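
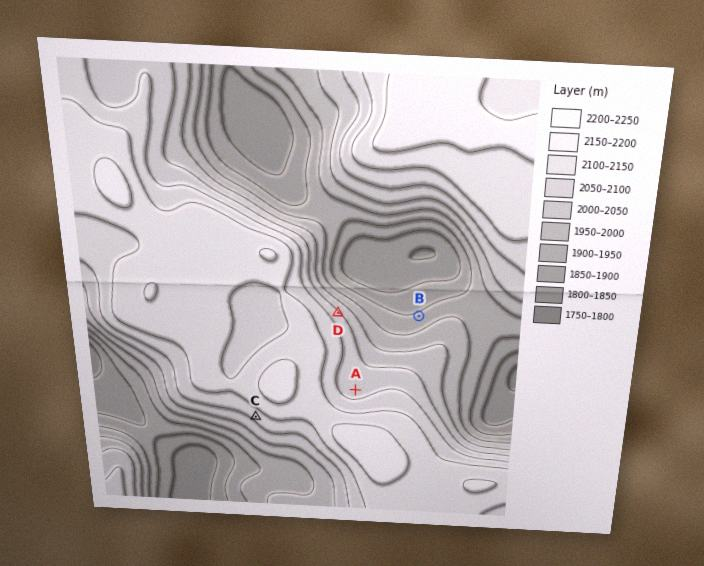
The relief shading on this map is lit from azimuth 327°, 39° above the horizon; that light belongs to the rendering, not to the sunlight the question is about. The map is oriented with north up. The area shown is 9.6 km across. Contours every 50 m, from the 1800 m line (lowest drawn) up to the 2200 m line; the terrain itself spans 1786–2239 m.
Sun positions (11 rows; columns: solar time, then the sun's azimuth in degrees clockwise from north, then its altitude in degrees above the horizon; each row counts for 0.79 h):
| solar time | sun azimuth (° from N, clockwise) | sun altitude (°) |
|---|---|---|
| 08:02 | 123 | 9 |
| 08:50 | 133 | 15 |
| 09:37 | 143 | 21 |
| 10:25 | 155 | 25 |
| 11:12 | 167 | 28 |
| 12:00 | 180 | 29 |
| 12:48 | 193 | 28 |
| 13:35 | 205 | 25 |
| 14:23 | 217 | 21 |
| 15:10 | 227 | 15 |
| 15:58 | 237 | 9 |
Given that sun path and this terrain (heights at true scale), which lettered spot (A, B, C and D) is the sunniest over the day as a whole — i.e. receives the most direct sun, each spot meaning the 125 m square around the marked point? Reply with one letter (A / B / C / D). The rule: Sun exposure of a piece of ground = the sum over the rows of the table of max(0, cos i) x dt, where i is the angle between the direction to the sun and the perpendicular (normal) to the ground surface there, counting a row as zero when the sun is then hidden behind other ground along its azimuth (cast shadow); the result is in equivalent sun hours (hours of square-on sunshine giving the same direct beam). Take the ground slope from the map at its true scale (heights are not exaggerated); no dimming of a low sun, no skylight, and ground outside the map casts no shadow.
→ C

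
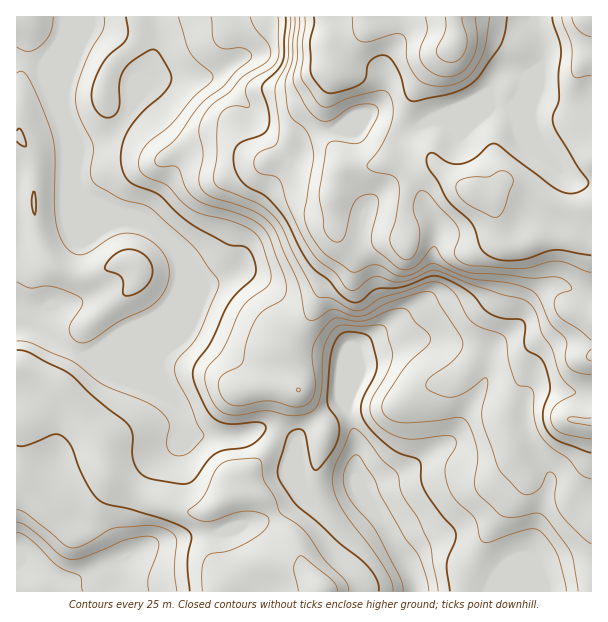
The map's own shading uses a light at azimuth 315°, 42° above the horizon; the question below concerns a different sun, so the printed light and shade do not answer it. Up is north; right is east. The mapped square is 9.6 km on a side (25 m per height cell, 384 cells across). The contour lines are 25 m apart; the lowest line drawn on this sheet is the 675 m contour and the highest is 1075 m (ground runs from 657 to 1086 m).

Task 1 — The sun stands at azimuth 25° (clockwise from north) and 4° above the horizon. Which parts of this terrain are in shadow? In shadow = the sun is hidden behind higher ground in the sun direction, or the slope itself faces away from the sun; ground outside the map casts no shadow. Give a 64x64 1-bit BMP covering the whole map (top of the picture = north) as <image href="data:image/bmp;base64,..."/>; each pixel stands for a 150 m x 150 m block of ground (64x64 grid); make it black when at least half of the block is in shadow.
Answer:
<image width="64" height="64" href="data:image/bmp;base64,Qk0+AgAAAAAAAD4AAAAoAAAAQAAAAEAAAAABAAEAAAAAAAACAAATCwAAEwsAAAIAAAAAAAAA////AAAAAAA8AAAAAA4ADP4AAAAADwAc/wQAAAAOADz//4AAABwAfP//wAAAHAH8+H/gAAAYA/zwH/gAAAAD/OAf/gAAAOH4wA/D4AAA8fAAAADgAwDw8AAAAAAHgAB4AMAAAAfAAHgAgAAAD+AAfAAAAAAP8AB+AAAAAAf4AH4AAAwAB/wQfwAAH84H/jh/AAAf/wf/+H8AAB//D//wfAAAH/+/w8AgAAAf/74AAAAAAD8/PgPAxAAAHAA/x/D+AAAYAD///P8AAAAAf//+/wAAAAD///7/AAAAAP////gAAAAD/////AAAAAf////+AAAAD/////4AAAAf////+AAAHj/////wDAAf/////+AeAH///////hwAf///////AAB///n///8AAH//+f///wAA///x4w/+AAD//+CDgAAAAf//wAPgAAAP//+AA/AAAA///wAD8AAAH//+AAPgAAAf//wAB8AAAB//+AAHgAAAD8DwAIYAAAAHgAAABAAHAAAAAwAAAAYAAAAHgAAADAAAAAeAAAAIAAAAD8AAABAAAAAP8BwAAACAAB/8PwAAAAAAP///gAAAAAA////AAAAAADf//8AAAAAAB/B/4AAAAAAPwH/AAAAAAA8Af4AYAAAAD4DAABwAAAA/gMAAHAAAAD8AAAAeAAAABwAAAB4AAAAHgAAADA=="/>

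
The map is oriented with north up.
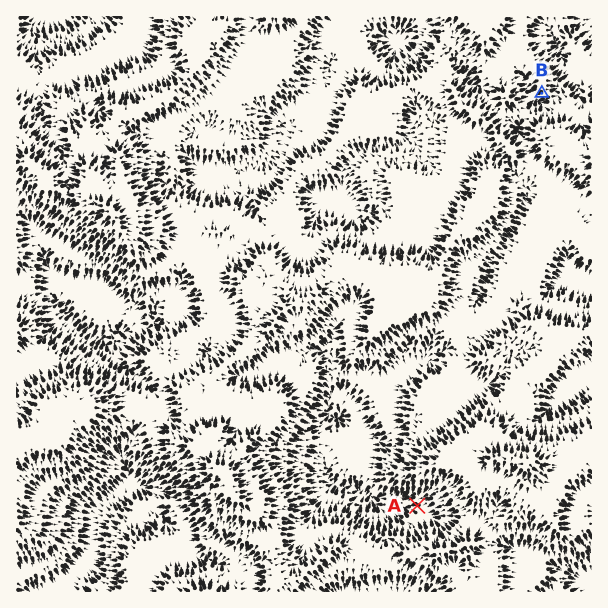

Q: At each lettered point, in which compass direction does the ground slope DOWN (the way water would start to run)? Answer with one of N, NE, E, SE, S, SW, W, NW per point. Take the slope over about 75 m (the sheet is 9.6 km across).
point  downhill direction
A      W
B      SW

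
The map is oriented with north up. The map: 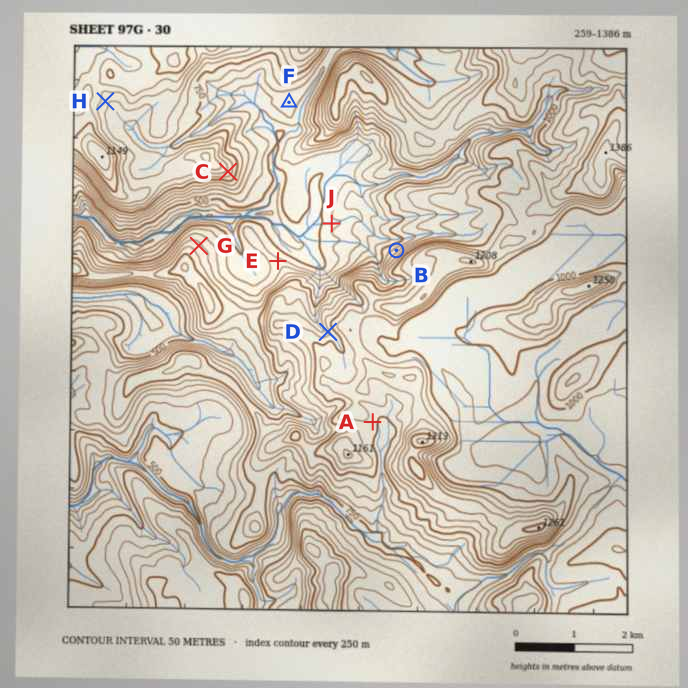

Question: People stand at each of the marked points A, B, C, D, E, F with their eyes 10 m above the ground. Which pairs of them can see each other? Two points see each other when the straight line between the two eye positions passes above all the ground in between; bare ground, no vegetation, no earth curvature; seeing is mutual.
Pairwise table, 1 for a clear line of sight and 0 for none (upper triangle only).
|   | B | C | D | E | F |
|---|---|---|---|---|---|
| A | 0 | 0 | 0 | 0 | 0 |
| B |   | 1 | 0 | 1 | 0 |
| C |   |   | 1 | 1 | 1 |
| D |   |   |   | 0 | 0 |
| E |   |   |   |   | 1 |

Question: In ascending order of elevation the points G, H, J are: J G H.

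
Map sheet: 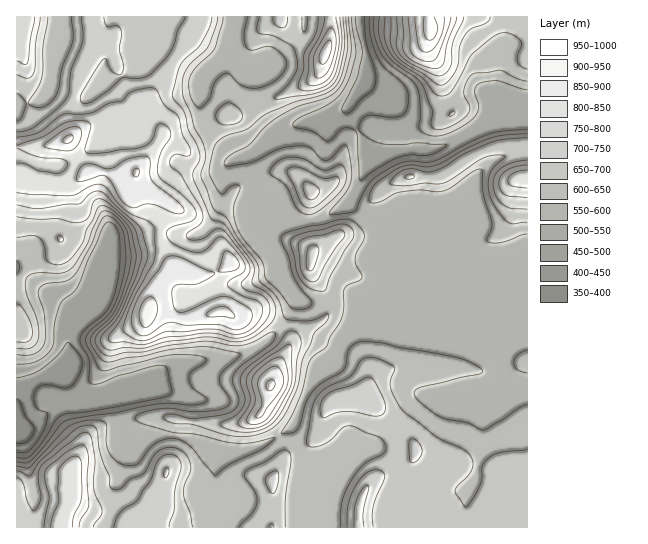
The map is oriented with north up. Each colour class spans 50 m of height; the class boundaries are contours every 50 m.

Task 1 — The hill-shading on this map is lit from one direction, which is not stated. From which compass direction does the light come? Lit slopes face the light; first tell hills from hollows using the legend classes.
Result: SE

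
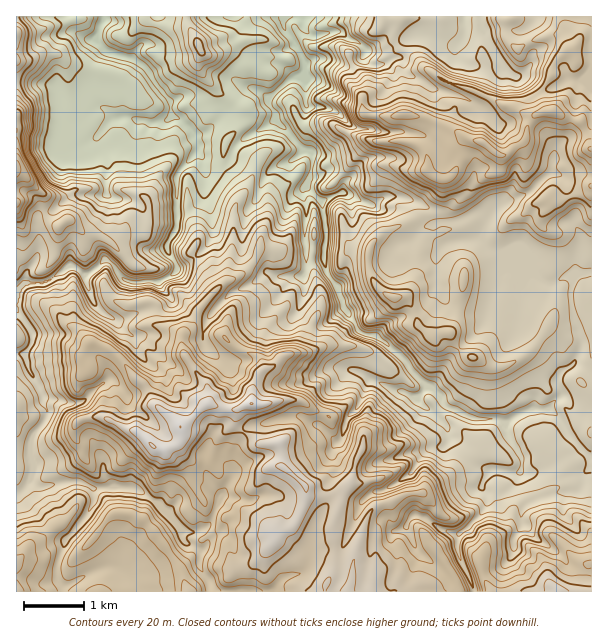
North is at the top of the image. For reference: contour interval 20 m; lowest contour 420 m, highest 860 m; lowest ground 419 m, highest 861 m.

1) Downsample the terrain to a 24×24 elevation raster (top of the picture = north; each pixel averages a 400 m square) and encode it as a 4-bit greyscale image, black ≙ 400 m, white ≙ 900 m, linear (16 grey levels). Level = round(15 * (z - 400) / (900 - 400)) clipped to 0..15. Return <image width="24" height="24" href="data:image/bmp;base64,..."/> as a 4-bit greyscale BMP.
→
<image width="24" height="24" href="data:image/bmp;base64,Qk2WAQAAAAAAAHYAAAAoAAAAGAAAABgAAAABAAQAAAAAACABAAATCwAAEwsAABAAAAAAAAAAAAAAABEREQAiIiIAMzMzAERERABVVVUAZmZmAHd3dwCIiIgAmZmZAKqqqgC7u7sAzMzMAN3d3QDu7u4A////ALqqqru7u83My6u8zLqqqrq8zMzMu5uau6qbq6ms3czLqomYqYmZqpqrzcy7qod3iHeIiqurzczKqnZmdniqrNu73bu6h3ZmZni7zd3MzLq6dmZWZoeszN3dy7mYZVVVZneqvLzMy5d2VWdmZmi7uqury4dmV4iHZmiqmaqqmYdliYh3dmiXiImYd3VomId3d2d3dmiYdmR5mId3d2ZmZkaHZUWIh4d3d3d3dUZmdkaId3d3d4iHZkRVZDVnd3d4iKhlVkNFQzRWeZh5maRDRDI0MyRoq6qpiXMzMzIzMiWJq7u6mnMyIiIzIkaKqqmaqmMzIiIzEjWZmJmaqVMzIjQyISV3eHdnmWQxIjZDMiRGZlZ3mWMhM0UzISNWZlZ3iQ=="/>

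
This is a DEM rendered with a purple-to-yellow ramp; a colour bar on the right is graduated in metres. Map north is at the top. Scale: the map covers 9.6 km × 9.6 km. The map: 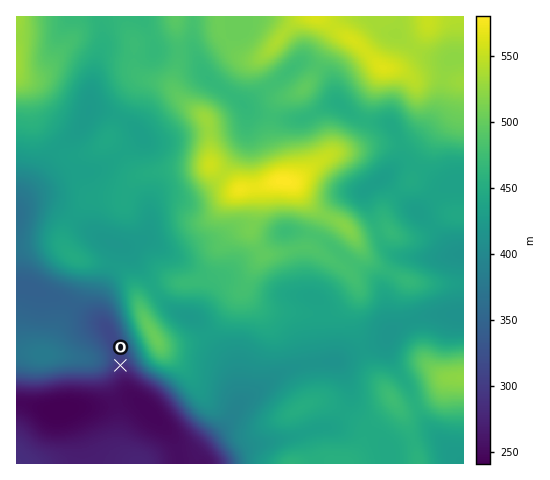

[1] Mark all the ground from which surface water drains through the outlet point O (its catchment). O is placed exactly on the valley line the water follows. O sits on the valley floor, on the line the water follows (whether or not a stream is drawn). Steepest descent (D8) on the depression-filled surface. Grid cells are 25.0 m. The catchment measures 10.092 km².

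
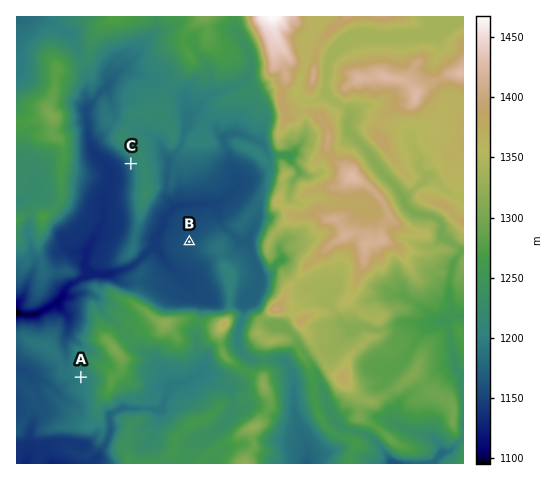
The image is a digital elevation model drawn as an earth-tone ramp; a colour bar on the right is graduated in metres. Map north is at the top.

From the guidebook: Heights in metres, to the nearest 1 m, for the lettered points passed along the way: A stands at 1197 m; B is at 1161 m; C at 1187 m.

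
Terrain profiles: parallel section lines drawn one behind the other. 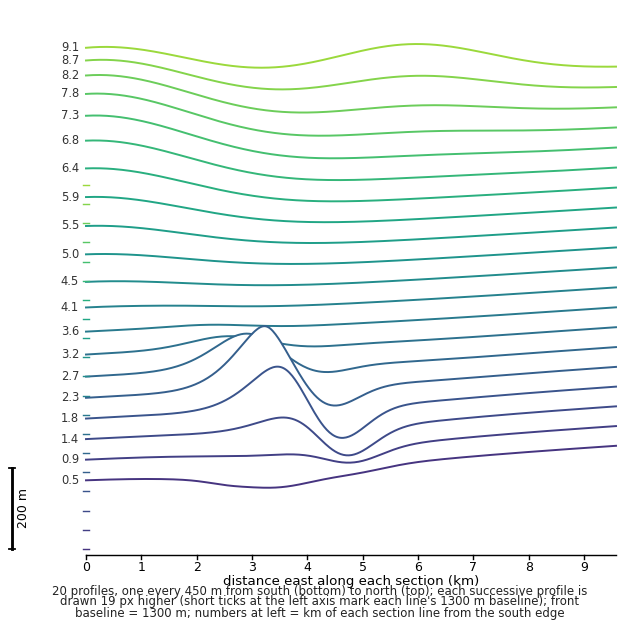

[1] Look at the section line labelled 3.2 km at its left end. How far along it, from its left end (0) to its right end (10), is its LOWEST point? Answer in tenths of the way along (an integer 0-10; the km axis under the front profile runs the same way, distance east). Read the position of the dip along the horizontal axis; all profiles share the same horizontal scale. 0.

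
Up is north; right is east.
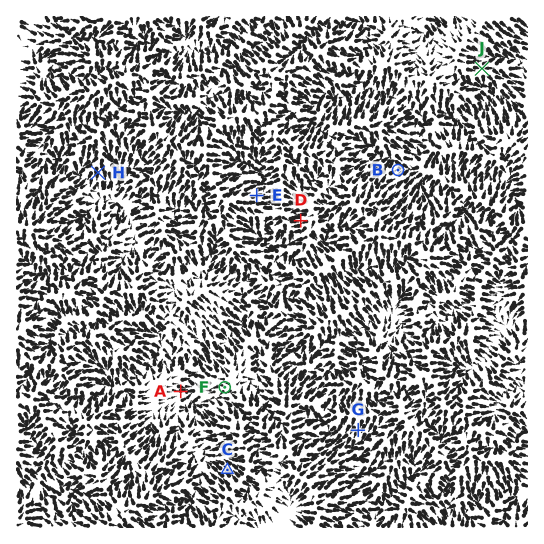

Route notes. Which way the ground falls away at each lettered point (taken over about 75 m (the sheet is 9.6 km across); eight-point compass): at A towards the E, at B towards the NE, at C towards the NW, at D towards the W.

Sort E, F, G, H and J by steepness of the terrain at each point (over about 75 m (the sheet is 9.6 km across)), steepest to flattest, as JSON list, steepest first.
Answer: ["G", "H", "E", "J", "F"]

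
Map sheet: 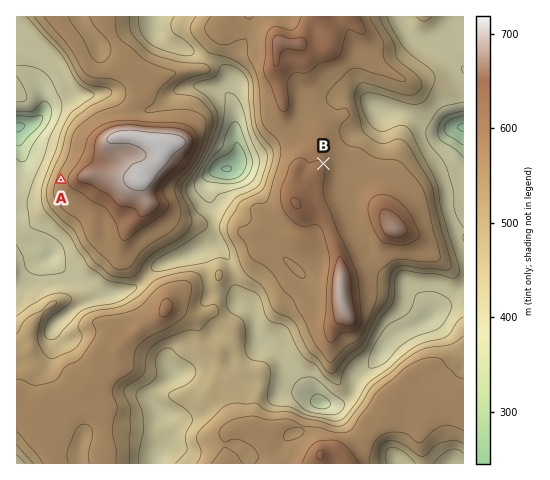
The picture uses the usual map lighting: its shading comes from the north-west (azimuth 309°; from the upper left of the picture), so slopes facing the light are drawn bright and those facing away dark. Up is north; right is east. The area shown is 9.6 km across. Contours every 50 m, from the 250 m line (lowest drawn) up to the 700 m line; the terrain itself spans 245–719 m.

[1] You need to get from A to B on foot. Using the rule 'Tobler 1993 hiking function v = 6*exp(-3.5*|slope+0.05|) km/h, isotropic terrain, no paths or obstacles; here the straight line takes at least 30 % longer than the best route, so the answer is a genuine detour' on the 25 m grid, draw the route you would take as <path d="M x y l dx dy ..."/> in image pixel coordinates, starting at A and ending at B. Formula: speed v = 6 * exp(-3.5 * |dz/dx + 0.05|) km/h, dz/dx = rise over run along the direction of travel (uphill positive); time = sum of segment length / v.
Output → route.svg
<path d="M61 180l1 2 58 59 5 2 2 0 12-6 9 0 3 1 27 0 18-9 8 0 19-9 5-5 44-22 9-10 39-19 3 0"/>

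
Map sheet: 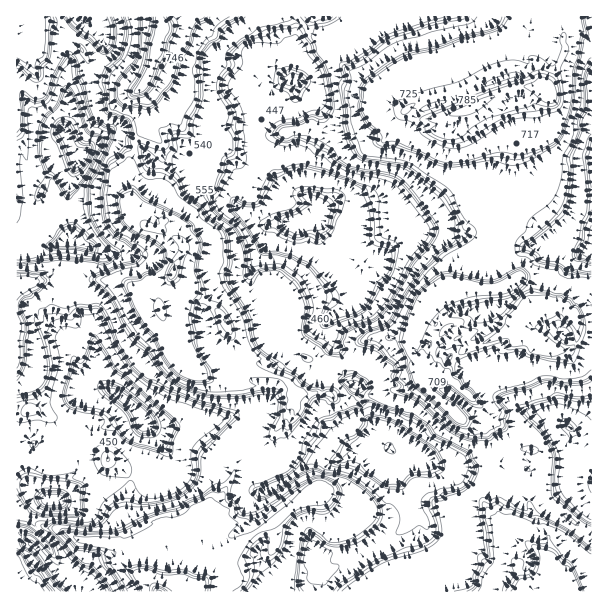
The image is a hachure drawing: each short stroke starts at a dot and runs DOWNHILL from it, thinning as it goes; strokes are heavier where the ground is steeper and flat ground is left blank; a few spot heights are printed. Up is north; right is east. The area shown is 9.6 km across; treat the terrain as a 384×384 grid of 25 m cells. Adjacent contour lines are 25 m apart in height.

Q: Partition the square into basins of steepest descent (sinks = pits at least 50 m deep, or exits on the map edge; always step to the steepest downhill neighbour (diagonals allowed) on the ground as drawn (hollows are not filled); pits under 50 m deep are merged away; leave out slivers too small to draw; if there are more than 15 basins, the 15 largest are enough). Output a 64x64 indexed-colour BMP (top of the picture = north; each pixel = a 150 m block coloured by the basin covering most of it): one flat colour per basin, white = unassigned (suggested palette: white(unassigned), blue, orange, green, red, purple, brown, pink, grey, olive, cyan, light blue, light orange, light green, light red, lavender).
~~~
<image width="64" height="64" href="data:image/bmp;base64,Qk12CAAAAAAAAHYAAAAoAAAAQAAAAEAAAAABAAQAAAAAAAAIAAATCwAAEwsAABAAAAAAAAAA////ALR3HwAOf/8ALKAsACgn1gC9Z5QAS1aMAMJ34wB/f38AIr28AM++FwDox64AeLv/AIrfmACWmP8A1bDFABMzMzMzMzMxERIiIiIiIiIiIiIiIiIRERERERIRElERMzMzMzMzMxERESIiIiIiIiIiIiIiIhERERESIiIiUREzMzMzMzMxERERIiIiIiIiIiIiIiIiERERERIiIiJVFTMzMzMzMzERERERIhEiIiIiIiIiIiIiIhERIiIiJVVVMzMzMzMzMREREREiEREiIiIiIiIiIiIiIiIiIiJVVVUzMzMzM4iBERERESIhERIiIiIiIiIiIiIiIiIiJVVVVTMzM4iIiIgxERERIiIREiIiIiIiIiIiIiIiIiVVVVVViIiIiIiIgzMzEREiIiIiIiIiIiIiIiIiIiIiVVVVVVWIiIiIiIiDMzMzESIiIiIiIiIiIiIiIiIiIiJVVVVVVYiIiIiIiDMzMzMzIiIiIiIiIiIiIiIiIiIiJVVVVVVViIiIiIiIMzMzMzMyIiIiIiIiIiIiIiIiIiIlVVVVVVWIiIiIiIiDMzMzMzIiIiIiIiIiIiIiIiIiIiVVVVVVVYiIiIiIiIMzMzMzMyIiIiIiIiIiIiIiIiIiIlVVVVVViIiIiIiIMzMzMzMzIiIiIiIiIiIiIiIiIiIiVVVVVVWIiIiIiIMzMzMzMzMyIiIiIiIiIiIiIiIiIiJVVVVVVYiIiIiDMzMzMzMzMzMiIiIiIiIiIiIiIiIiJVVVVVVViIiIMzMzMzMzMzMzMzMiIiIiIiIiIiIiIiIlVVVVVVWIiIMzMzMzMzMzMzMzMzIiIiIiIiIiIiIiIlVVVVVVVYiIgzMzMzMzMzMzMzMzMiIiIiIiIiIiIiIiVVVVVVVViIgzMzMzMzMzMzMzMzMzIiIiIiIiIiIiJVVVVVVVVVWIMzMzMzMzMzMzMzMzMzMiIiIiIiIiIiIVVVVVVVVVVYMzMzMzMzMzMzMzMzMzMzIiIruyIiIiIRFVVVVVVVVVgzMzMzMzMzMzMzMzMzMzMRG7u7u7siIRERVVVVVVVVUzMzMzMzMzMzMzMxERETMREbu7u7u7sRERERVVVVVVVTMzMzMzMzMzMzMRERERERERG7u7sRERERERERFVVVVVMzMzMzMzMzMzERERERERERERu7ERERERERERERVVVVUzMzMzMzMzMzMRERERERERERERERERERERERERFVVVVTMzMzMzMzMzMxERERERERERERERERERERERERERERERMzMzMzMzMzMxEREREREREREREREREREREREREREREREzMzMzMzMzMzERERERERERERERERERERERERERERERETMzMzMzMzMzERERERERERERERERERERERERERERERERMzMzMzMzMzMRERERERERERERERERERERERERERFxFxEzMzMzMzMzORERERERERERERERERERERERERERF3d3cTMzMzMzMzmZERERERERERERERERERERERERERF3d3d3YzNmMzM5mZmRERERERERERERERERERERERERF3d3d3dmlmaZmZmZmZERERERERERERERERERERERERF3d3d3d2aZmZmZmZmZmREREREREREREREREREREREREXd3d3d3ZpmZmZmZmZmZEREREREREREREREREREREREXd3d3d3eZmZmZmZmZmZmRERERERERERERERERERERERd3d3d3d5mZmZmZmZmZkRERERERERERERERERERERERF3d3d3d3mZaZmZmZmZEREREREREREREREREREREREREXd3d3d3dmZpmZmZmRERERERERERERERERERERERERERd3d3d3d2ZmZmZmmZEREREREREREREREREREREREREREXd3d3d3ZmZmZmZmYRERERERERERERERERERERERERERF3d3d3dmZmZmZmZhEREREREREREREREREREREREREREXd3d3d2ZmZmZmZmERERERERERERERERERERERERERERdxd3d3ZmZmZmZmERERERERERERERERERERERERERERFxEXd3dmZmZmZmZhEREREREREREREREREREREREREREXEXd3d2ZmZmZmZmERERERERERERERERERERERERERERcXd3d3ZmZmZmZmYRERERERERERERERERERERERERERERd3d3dmZmZmZmZhERERFEREQRERERERERERERERERERF3d3d2ZmZmZmZmYRERREREREREQRERERERERERERERFxd3d3ZmZmZmZmZhERRERERERERERERBEREREREREREXF3d3dmZmZmZmZmERFEREREREREREREREERERERERERcXd3d2ZmZmZmZmYREUREREREREREREREREEREREREREXd3d3ZmZmZmZmZhERREREREREREREREREQRERERERERF3d3dmZmZmZmqqERREREREREREREREQRERERERERERERd3d2ZmZmZqqqqkREREREREREREREQREREREREREREREXd3ZmZmZqqqqqREREREREREREREERERERERERERERERd3dmZmZmqqqqpEREREREREREREQREREREREREREREREXd2ZmZmqqqqqqRERERERERERERBERERERERERERERERd3EWZmqqqqqqpERERERERERERBERERERERERERERERF3cRZmqqqqqqqkREREREREREERERERERERERERERERERERGqqqqqqqqqREREREREREERERERERERERERERERERER"/>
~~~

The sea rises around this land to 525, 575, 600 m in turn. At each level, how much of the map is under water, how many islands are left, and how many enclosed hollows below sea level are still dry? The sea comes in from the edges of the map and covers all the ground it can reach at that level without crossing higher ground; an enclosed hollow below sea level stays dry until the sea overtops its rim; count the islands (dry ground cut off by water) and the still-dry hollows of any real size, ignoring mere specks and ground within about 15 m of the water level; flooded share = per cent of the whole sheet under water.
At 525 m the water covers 36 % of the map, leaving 0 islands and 0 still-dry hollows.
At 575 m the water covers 59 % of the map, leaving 0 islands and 0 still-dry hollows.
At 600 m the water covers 61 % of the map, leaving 0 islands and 0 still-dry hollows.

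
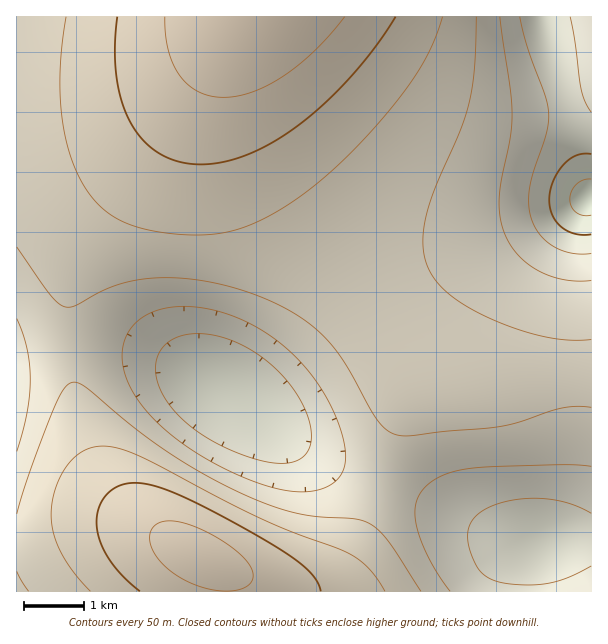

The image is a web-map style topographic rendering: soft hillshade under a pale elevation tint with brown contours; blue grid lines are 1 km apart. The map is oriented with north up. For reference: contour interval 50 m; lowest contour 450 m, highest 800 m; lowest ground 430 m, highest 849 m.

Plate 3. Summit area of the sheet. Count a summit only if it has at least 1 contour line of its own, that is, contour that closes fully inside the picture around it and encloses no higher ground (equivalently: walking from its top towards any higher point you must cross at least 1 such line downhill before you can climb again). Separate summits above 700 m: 1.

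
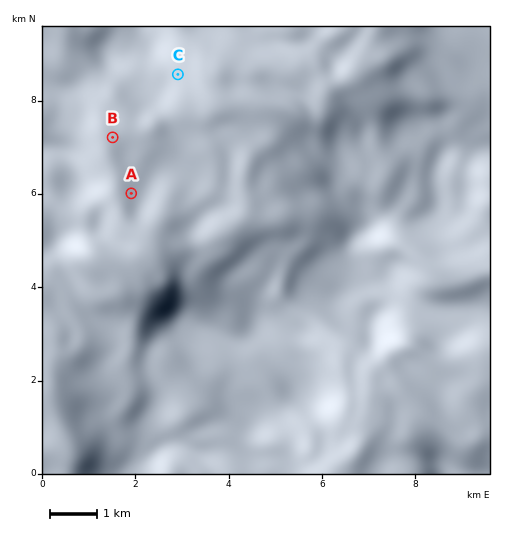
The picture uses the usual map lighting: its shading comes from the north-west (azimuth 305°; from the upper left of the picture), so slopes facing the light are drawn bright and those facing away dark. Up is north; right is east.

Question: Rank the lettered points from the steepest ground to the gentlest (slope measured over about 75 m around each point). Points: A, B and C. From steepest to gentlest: C A B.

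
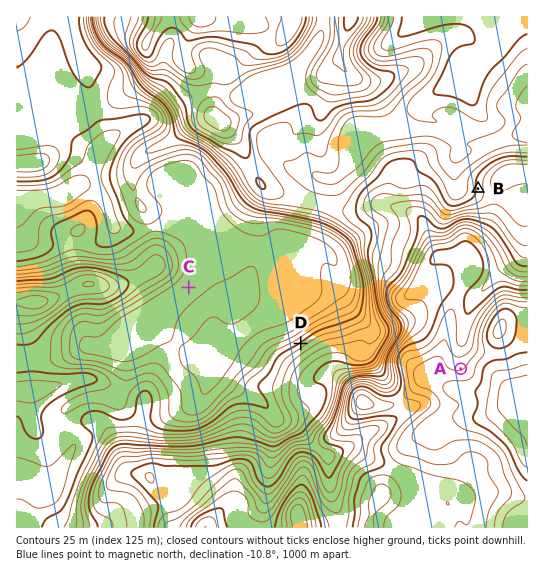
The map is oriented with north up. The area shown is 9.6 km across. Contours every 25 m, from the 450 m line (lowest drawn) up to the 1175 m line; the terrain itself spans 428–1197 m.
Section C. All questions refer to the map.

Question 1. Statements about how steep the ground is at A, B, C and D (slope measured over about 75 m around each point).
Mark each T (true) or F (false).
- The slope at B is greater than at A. T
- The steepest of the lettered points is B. F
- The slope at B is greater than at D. F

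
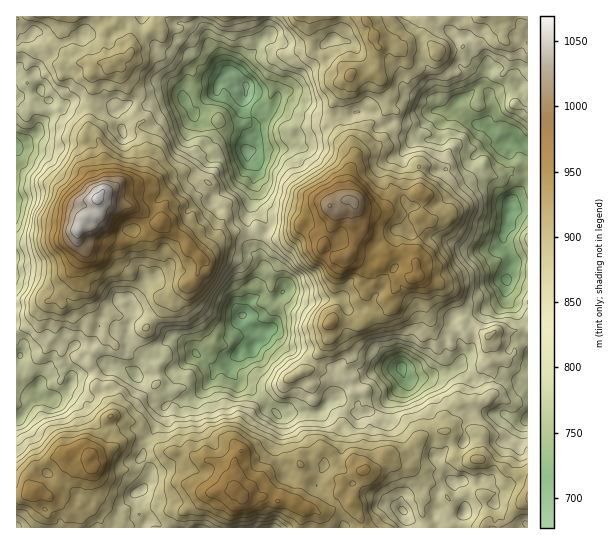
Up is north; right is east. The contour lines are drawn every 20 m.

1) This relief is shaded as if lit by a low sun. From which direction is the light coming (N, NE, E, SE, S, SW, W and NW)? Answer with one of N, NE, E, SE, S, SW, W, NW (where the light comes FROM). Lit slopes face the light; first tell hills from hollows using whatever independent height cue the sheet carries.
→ NW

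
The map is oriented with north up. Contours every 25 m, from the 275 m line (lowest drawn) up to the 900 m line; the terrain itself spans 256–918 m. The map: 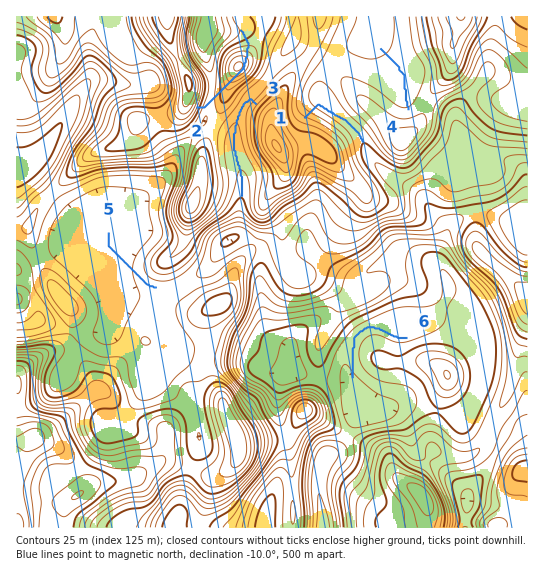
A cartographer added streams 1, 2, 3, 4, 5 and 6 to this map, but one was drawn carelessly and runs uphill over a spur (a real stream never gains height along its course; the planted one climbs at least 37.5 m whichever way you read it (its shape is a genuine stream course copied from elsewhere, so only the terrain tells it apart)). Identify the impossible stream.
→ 2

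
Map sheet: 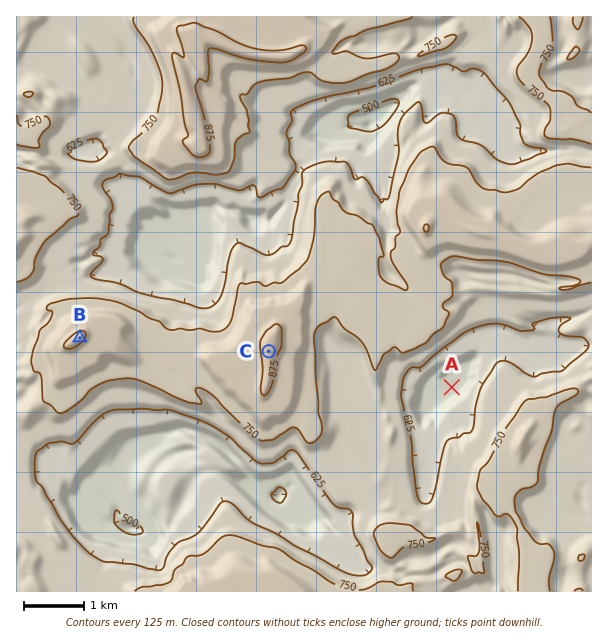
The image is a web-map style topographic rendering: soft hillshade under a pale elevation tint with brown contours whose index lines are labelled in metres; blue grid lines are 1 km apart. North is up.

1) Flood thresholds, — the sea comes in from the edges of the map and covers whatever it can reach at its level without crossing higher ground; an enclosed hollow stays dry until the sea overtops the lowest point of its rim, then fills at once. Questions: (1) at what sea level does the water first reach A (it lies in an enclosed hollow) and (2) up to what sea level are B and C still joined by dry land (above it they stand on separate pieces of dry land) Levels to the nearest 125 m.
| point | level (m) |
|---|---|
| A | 625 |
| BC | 750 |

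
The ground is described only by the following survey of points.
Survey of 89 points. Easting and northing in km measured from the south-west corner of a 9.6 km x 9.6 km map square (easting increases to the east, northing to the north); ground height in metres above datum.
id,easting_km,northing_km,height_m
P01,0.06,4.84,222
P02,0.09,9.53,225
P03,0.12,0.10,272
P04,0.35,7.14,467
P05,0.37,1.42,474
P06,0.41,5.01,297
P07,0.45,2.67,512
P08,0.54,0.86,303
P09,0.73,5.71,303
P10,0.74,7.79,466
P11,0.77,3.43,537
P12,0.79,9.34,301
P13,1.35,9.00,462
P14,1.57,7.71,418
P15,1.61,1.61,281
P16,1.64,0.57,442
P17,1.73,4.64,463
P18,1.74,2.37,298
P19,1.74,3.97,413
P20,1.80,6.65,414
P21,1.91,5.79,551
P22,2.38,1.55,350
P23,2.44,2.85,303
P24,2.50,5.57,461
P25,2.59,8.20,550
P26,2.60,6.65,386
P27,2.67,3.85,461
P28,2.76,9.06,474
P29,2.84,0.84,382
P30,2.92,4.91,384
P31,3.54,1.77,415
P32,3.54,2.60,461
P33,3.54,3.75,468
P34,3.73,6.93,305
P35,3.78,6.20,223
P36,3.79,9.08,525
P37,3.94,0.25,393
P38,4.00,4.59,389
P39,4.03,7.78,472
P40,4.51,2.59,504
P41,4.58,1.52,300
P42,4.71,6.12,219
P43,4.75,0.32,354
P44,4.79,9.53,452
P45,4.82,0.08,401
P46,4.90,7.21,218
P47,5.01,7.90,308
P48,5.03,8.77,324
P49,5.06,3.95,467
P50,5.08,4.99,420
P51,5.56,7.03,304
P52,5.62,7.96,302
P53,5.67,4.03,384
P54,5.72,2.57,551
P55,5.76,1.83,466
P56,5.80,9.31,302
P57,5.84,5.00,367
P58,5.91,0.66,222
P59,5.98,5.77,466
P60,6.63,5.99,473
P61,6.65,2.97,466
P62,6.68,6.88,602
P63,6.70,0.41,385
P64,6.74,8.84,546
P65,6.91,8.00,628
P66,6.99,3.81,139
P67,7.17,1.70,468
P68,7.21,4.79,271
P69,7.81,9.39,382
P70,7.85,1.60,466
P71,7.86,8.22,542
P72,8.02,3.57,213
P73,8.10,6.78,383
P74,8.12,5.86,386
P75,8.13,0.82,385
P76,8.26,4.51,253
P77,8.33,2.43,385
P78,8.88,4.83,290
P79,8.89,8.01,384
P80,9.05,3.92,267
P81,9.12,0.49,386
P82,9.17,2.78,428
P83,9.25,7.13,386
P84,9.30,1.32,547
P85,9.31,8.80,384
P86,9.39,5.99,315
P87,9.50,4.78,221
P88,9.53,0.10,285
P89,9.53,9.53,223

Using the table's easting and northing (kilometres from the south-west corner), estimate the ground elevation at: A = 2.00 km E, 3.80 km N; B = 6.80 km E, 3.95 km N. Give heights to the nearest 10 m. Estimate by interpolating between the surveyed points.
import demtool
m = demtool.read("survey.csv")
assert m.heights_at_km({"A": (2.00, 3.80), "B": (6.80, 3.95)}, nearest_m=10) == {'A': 380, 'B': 140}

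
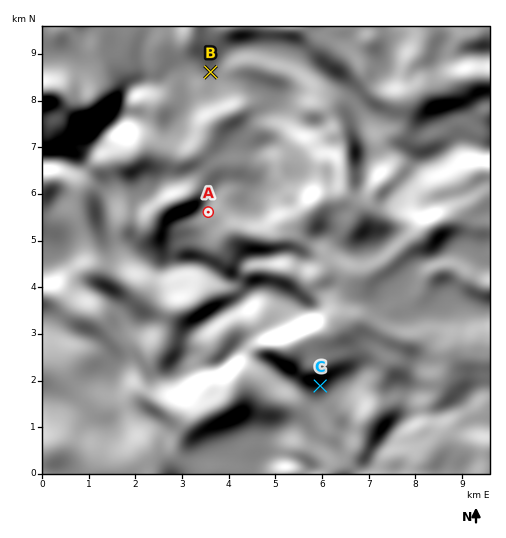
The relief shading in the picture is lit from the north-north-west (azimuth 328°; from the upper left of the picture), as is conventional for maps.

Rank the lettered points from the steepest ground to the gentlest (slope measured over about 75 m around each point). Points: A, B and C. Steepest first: C A B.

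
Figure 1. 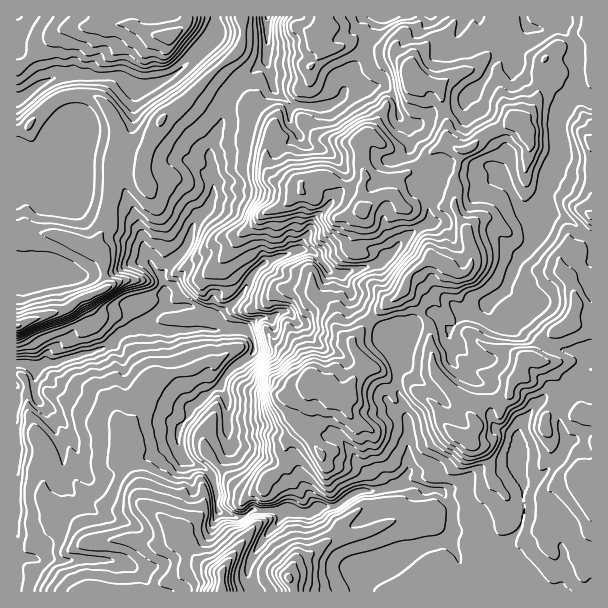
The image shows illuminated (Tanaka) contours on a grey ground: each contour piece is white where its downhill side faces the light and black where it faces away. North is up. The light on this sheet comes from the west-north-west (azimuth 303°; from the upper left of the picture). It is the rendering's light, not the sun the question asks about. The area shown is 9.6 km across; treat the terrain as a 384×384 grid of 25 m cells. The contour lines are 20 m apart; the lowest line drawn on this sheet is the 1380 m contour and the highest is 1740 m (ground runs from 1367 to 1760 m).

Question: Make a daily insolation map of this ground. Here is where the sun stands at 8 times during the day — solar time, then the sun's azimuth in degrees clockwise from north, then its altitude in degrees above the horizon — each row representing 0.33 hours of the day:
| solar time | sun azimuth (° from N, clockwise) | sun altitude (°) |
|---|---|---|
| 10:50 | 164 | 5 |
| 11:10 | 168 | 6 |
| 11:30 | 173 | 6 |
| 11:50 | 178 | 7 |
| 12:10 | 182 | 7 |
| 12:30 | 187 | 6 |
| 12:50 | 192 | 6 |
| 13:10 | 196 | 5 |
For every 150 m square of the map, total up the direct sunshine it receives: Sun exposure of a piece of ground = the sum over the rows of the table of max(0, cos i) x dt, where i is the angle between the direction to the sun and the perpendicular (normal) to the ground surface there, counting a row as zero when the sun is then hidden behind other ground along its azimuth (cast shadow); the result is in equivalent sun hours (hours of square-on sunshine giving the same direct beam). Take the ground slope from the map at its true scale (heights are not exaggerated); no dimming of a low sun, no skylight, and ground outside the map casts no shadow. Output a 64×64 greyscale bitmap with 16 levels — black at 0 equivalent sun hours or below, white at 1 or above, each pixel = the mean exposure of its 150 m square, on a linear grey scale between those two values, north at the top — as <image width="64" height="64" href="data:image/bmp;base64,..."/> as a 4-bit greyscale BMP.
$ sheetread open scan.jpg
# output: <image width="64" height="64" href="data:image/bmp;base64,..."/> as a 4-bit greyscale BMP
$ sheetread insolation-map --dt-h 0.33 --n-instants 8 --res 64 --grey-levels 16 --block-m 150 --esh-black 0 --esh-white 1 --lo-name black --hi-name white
<image width="64" height="64" href="data:image/bmp;base64,Qk12CAAAAAAAAHYAAAAoAAAAQAAAAEAAAAABAAQAAAAAAAAIAAATCwAAEwsAABAAAAAAAAAAAAAAABEREQAiIiIAMzMzAERERABVVVUAZmZmAHd3dwCIiIgAmZmZAKqqqgC7u7sAzMzMAN3d3QDu7u4A////ADMhIiIhEREVeHUQIiJGe4RkMzREMzMzRERERUM0VlZ3RCEREQAAACIkd2VEMkaYVVMzNEQzMzM0RDRFVEVmZXZDEAAAAAATQiNVQhVkIyASNUREREQzMzMyVlVVZmZmVTIyEQACNGeIdUQQAYYRAAI2ZlVUREMzMzRVVFVWZ2ZVV2Q1m7u6mHeIYwAAOTAAABSIh2ZVVUIiJURVRVZ1RUU0VTEjVWZlRFZSAAAFgAAAADeIiHZVZUI0RFZUZlVVVURVUxAAAAAlVDMQAAB0AAAAAiNGd3Zmd0NERWU1VVVWRVVUIAAAFXZCEjAAABUQAAACVCI1ZmZlRVREVjNEVVc0REMhACR4dSAAIQAAAAAAAAAUUyIjRFRFVVVVRERVd1VUMiIzM1YxAAAAABIGYgAAAAAkQyESIUVVVmREVWZ1RUMiNCIjMQAAAAAAFduqh0fZEAABIhABZEV2VERFZ2QzQyJCIjIQAAAAEBIhNWiXm8q2IhAAFGhjRWYiQiVmRDNEQzJEMgAAAAAAIQADVnebu8y5iGOIiZdVUiREIlREMzRDM1VkEAAAAAJAAAAVZ4uZhmeJhlVFjMZDNERiEjQiNDMzREQxAAAARhAAACZnqVVlqZdmd3ic/5VERFYRIjNDIyVEREQxAARjEAABZmiVNTirp2Z5vdy8yVRFZ1ITVkITNERERDIQFDIhEzRVeoIAXJqXZlabyWQ4ZEaHZDVEMSJWVERDMzISIzEzNBOaQ0WZiGZmZ4hSJjFlWJZHdCIQI1VERDMzNCADQ0VUapRGeqhRE0VWdRFESrdTM1d2MgAmUzNDNFVVMAEyM0eoVXeYdBASRndSJDJYqoIkVGUQAmUzMzMzVVRCABI0R7lnd4l2YyV4ukJENHaetQNSIjEYUzMzIiNFZnYQA1VXhld3dVYzRVqVFGMhImiKVGQjIRETNDIhI0Vmd2IDQxERRmZCE1d3ZiFXMAACNryVRTOCATEhEBESNFZniWEAEgAiUxITerdSJnMAA1Q2lXhVZRAQAAAAABEiM0VmlAAAAAAAAhFYczE0QAFDIRI3qYZVR3IAAAAAEAABEjRaMAAAAAAAAzECREQwExIzI1dlVUT/66kwAAAQAAAAERSCAAAAAABVEANEMyIRV2ZCEQACRPutl7yEAAAAAAAAAAECAAAAA1QgFEQyESRVIQAAFHdl/+upaKpxAAAAAAAAACUAAAADEUM0RDIjRkEAAAAnmYev//+lZ5pRACIhAAACUgAAACEAFmVEUyRAAAAAAAEmZAFd//11VnlSIiMhJ8+iAAAAAAAEu5hzJkEAAAAAAAJCAAAU3/pDRXciInvHNFlzERIQAAJ965Z0NSEiIQAAAlQAAAAZ//x1RFae+61QNGdlZSAAASN7d2WXVUMyIiI0IgAAAAAW///6dZ28uJISRUNBAAFEACZne8zadTRFVVMSEAAAAAAEmYWLhnq5hxEAEzIAAREAE3eLzvyWQ0VolSMgAAAAAAAAA2VhJnd5QAEzIQAQAAABaKl0epZURVVBIzISIzNEMAAFghQSV3eiAAAAOd6BAAAWgxI1ZlQhIyEzVUVnmXREETZ3EVQ2iIpxAABWiGQQAAEQATI0VUEAJVRmZ5l0IiNEaHhQFmWKq8xAGadVeHMAAAADMSRnUxACI2dmUxATRnaJmGIRNVnMu7tEqqnLl0AAABQyJXVDIRIDIhAAABJFWLuYdBAAA7yruritu6qKhyAAIyRWMkQyEEsAAAAAE0RoqYd3IAABbf3s+mV3hme7ggJhAkMiREMlygEAAAIjRWmXZnhhAAABWt3fMANGdnVTRmEAATRVRGhRIzIiMzNFaXZXiXMQAAACa6dyEQF4MBQzMgACNGZFQAEzREREREV3VVZ3dERDECRFRGdDIRISJEMkISM1hkMhEkRERERERWVERWQzQzRXUiNWZTJFMiREQzIzNEaGUzIjRERERERFVEMzIkVndTIAAAEQA0IAFFVENUREVmZUM0VEREREREVERDEUZWRDMgAAAAAkMQAAFVVFZVVUaGUyJEVERERDNERFVmVFVUMiEAAAAEREZiADeJrtqGVYdURWVlREREM0Q0ZmZmZVRCIwAAAEdkaEIRAmQTiHeYdURXeIZEREQ0QSRnZmd0NDIkMAAAEBRRABEAEAAoqodURGczZ1REREUxAld3dmUzQxIQAAAAAAAAEhEAAAE5lCNEQRAWdURFZiABJXd2ZkRDEBAAAAAAABJmQxAAAAMiNFQREAFnZmdzAAABRnZmVEMQAAAAAAAARIiGQQAAEQAUVSEAABaIiDAAAAADZmVUMxACVCEAAAAViYdjIQEQABRmMRMAABIhAAEgAAA2ZlQyEBZ4dBAAABeXaGZTIhAAA1ZTWUAAAAAAE0MAAANnUyIQEjZkMgAAJmVTOJdDIAAUVVRnhRAAAAJHmVEAADd2QQI1d3ZEIBNmVBACWHQhAURFRVRphlRmnMze72AAA4mFA0ZDeXUzRoQRAAABRTMSNVMkQ0eJmpt4y5rM5wAAJ4YiMzVZunZVUQEQAAATNEMSRVRERWeJiKdod4i8YAACVTNFVmM2dkIhACMhIiI0QgAUREM0V3iYiXd3d53GEAFEJHhlVkEkIQEQAkQ0NDNDEAAoUzM0Vmd3hkEABrpBNVMjV2I1VSIQAAAAFDM0U0MxACNCIiERIiIzMxABV2VnZCEQATMiIAAAAAABIjNDNFRERE"/>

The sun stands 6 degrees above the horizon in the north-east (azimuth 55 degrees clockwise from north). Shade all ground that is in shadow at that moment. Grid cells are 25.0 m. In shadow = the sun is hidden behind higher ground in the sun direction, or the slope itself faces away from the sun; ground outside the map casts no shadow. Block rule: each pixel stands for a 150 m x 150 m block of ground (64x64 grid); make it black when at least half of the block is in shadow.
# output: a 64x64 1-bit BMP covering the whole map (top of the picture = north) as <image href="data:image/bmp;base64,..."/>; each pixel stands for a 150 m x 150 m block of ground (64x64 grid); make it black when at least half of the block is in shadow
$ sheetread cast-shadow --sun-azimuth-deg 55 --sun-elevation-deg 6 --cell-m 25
<image width="64" height="64" href="data:image/bmp;base64,Qk0+AgAAAAAAAD4AAAAoAAAAQAAAAEAAAAABAAEAAAAAAAACAAATCwAAEwsAAAIAAAAAAAAA////AAAAAAAgAD4+AAAAAgAAHjwAAAAAAAAMKAAAAAQf/8AAAAAAAI/+AAAAAAAAgAAAAAAAAACAAwAAAAAAAIAfAgAAAIACgD4D34AAgAfAPAP/4ACARoAYA/fgAIBEgAAHZ+f/AACAABfn4H+QAIAAf+fAP/AAgAB//8A/8EDAAH//hz/h4MAAf/+NP8HhggA//xw/AeCGAA/+OD4EzIwAB/w4PgRAnAAD/HB8AACwAAP4QDmAAKAAA/kAMwCAgAAB+AAGAgAAAAHwAAwAAPAAAPAADAMA3gAA+jgMAADBEAD+8ARgAPAAB/zwAEAAPAPv/+AAAAAMA8//wwAAAAEB///DoAA8AFH+94eAADwAD/7wB0OAfAAA8nAMY4B4AIDwPDwjADADgXg/fmIAAA8BfD/4OAAADAI/P/gYQAAABz37/gDAEAAHH//+M8AfAAYf/+AzgB8ADg/hwEOAHgAMB/2QAAAIAMwH/AAAAQAAwAf4AAADggDAB/AMAAMPAEAD4BwAB48AAALgPAGHjwAAAmD8AAePgEAAMYACA44A4AAzAAIDDADgABMAMAYAAMAAAAAyDAAAgAAHh/oAAAAAAA4H8gAAABwADgPgAAEH/wAfA+AAwg//gB8B4ADCA32AHwDAAAMBBY8fAMAAAwADB58AAAACAAADngAAAAAAAAOMAAAAAg=="/>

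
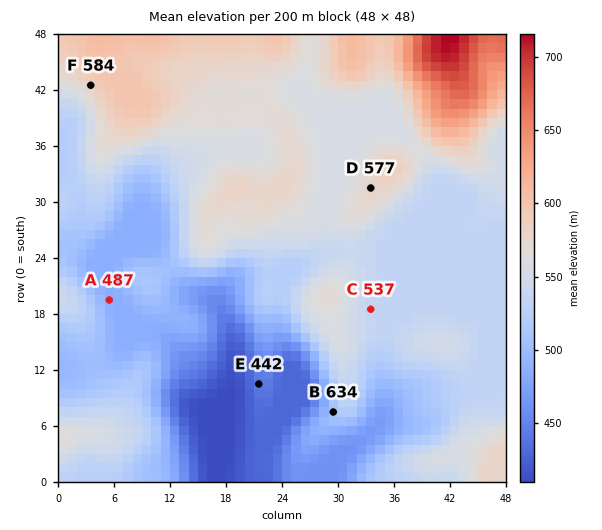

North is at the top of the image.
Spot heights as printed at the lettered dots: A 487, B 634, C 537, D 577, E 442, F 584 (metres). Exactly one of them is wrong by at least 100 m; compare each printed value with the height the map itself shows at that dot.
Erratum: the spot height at B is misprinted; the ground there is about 509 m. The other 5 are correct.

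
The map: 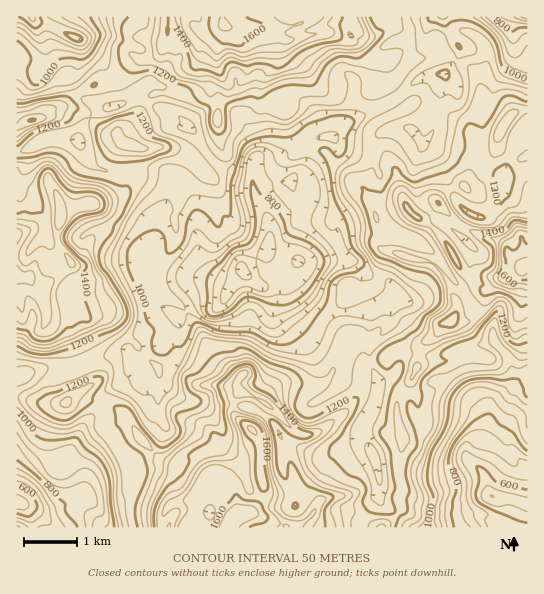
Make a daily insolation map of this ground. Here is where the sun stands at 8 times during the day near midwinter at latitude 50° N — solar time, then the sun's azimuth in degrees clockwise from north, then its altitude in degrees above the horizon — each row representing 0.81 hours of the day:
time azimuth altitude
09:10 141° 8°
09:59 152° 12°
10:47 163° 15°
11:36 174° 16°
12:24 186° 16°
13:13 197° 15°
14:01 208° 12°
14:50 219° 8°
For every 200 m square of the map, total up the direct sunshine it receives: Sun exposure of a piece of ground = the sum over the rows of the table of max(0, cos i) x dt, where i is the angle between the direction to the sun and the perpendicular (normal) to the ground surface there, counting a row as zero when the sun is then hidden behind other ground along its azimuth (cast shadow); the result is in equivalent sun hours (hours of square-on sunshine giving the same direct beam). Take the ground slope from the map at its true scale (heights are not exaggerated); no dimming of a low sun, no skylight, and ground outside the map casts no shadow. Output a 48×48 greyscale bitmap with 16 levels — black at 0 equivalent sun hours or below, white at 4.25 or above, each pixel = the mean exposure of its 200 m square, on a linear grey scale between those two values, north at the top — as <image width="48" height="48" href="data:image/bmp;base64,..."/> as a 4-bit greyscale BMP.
<image width="48" height="48" href="data:image/bmp;base64,Qk32BAAAAAAAAHYAAAAoAAAAMAAAADAAAAABAAQAAAAAAIAEAAATCwAAEwsAABAAAAAAAAAAAAAAABEREQAiIiIAMzMzAERERABVVVUAZmZmAHd3dwCIiIgAmZmZAKqqqgC7u7sAzMzMAN3d3QDu7u4A////AAAWiGM3ZmZSYxNruFIoZEVRFauERCJmMAA3dTFXVUR0NEIkQgACdUUwA4VlVTMQESSJdUVmUzEldlIABWMiOahBFVdndTABNruqmHdlUyIAJlUgNzNCAAFUJGMjVWVZu93MuYd2VDIRJGQ0ZCMwAAEjRkNEM0WJqcuWZ4mHVFNDESEkVDMgABIjVmZlMiaIlpl1RpqoRlMTMAAVVUMzIjM0ZXmHZGmJe5qqqJuWWVAAARA3ZUJphUNGhniZmYiIi5ms25mFdQAAESFZhDequ3VXZlSam5ZomJrO/YZVYQAUMgSVEmYQFpdCNTR4iah5hrzMzKVFMBFCABYwBXEAAElyNTRFZnl4h6hmiJdSABEQEVUgNBAAAAOFNFZWZmd4qyEAA4YQAREUiod2ECIREAFVQ3dHmYipmAAQABZREiQ2VENEEBRDNCNVUnlUnN3ch1MyEAAkM0QiAAAVMAERFFRWlTi7q9/8mLunZCETRUEyIhAAAAAAElMmd1JHerumjN//yodUViAiIxAAAAABElQiJWWIYzITu+7//9upYzQiIhAAAAASIkUyABN97bY42+eaq+7tlEQyIAAAAAASMiIiEAA4zdp4rJZmVoialTIzEAAAAAABIhAAAREiRlvHeXd0RURUQzNUEAAAAAAAE1VDIQAAAzfJeWlkRUQhIkZCAAAAAAAAE1VnZEVCQmm+y4hXZFUhElQhEAAAAAAAEldEVZhVQnWf7WUimVMRI0QzMhAAAREAAAAkaqiJSlRXzgFEWFIiI0VlVVIAERIREAAZzN3FdzEURSA0UANUNDR4d6pkMiMzQzSby2IUkhJFIZQTEBV4VURpiKzcYzV3ZleWEAFJQTiDEmhWdDRodmZmeIm5ZViZiGVEQki2E3UgEQE2q6mIh3dVd2Z1Vod2Zndnat6SVAAAAAA1Se+4mGVHiGZDR4ZENYiFWKMqYAAAABJGMjRFiYdmiIhDWJZURppzRzFFEVQQAERkEAABSIdleZdUV2RVVohBIgAAJ2MQASJSAAABNnZleHV2VVVWdlMiIQAAEiIhIhEAAAAkVVZ4djWGRpuXhRATUgAAARJWZQAAAAFYrNy4Y1uYVXm6hAEzMQAAAiN5dyAAAAJ5qHmFNJZr25dVMSRTIRABJFR4MaQQARRlIAAAFZiL3Kl1IkRTESIiNGVZZa/rl0ISIhASR6hoq82neGM2dUVURDI0lRNomGEAAjI1dkVXq7vLqZhBSJhlQiIhagACRCEQAEaKy0Wph1RqzbiHMUZUICUxAgAAAnllM1iIeIrMqWV6l2Z3hyJDEjMxAAAAACZnhzWcy7t7vcuqdVVWeHEiJFMQAAAAAAA2i8y83dmJqu/bhliId4llV1MgACEAAAE2ibyFi7vu3LqYq7ynd2ebpSEgASAAAAE1Qlqmmq3+3My6vf/GI1Q1MRMxARAAAAEiV2VpmYqXm6nN78erhEQ0JXUiAAAAASVWQjR6hoh4hVVlVUdSWGQhJkEAAAAUeHdlMkRmNEQyJBE3lmUiJEQgAAAAAA=="/>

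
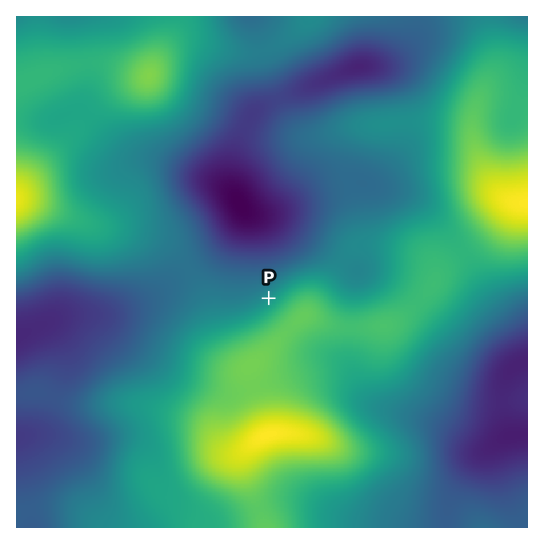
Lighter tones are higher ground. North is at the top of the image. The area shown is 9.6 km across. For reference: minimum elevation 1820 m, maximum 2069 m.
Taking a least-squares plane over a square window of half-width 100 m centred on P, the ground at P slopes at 7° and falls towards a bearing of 321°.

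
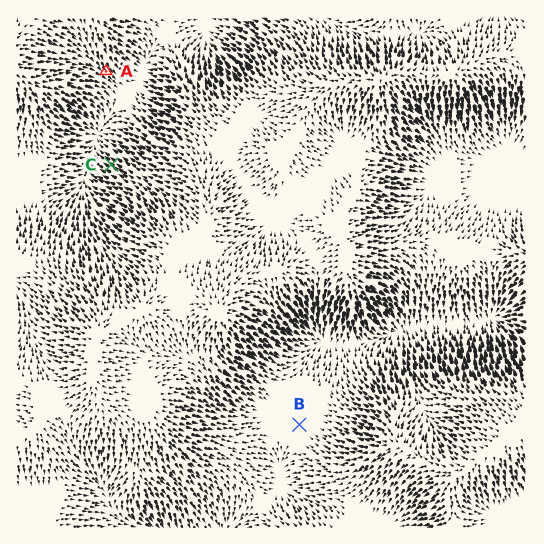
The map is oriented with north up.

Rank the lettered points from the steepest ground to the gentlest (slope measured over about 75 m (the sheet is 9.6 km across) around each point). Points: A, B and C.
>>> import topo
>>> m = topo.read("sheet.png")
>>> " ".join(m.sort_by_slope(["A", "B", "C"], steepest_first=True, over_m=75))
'C A B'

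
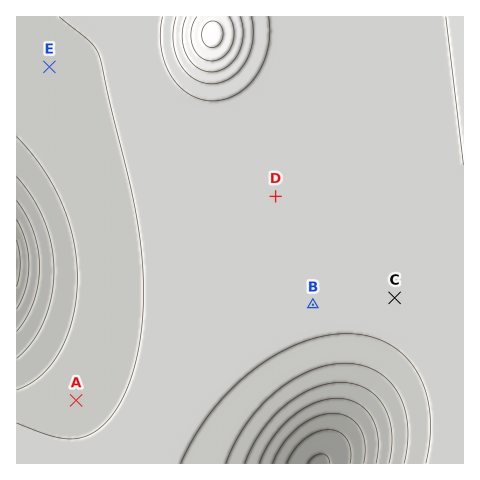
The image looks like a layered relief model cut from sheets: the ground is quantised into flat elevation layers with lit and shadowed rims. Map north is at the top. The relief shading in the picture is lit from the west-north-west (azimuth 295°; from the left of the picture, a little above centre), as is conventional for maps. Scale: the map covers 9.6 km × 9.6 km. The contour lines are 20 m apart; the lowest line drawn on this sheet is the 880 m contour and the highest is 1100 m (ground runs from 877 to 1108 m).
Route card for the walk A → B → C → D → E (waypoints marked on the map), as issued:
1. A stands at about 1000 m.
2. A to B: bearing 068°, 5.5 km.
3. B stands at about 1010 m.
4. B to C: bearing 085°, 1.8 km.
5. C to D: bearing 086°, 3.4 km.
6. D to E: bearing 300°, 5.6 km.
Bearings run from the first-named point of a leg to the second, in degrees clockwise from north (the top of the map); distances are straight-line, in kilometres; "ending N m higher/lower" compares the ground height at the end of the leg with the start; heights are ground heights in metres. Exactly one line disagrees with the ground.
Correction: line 5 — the bearing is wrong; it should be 310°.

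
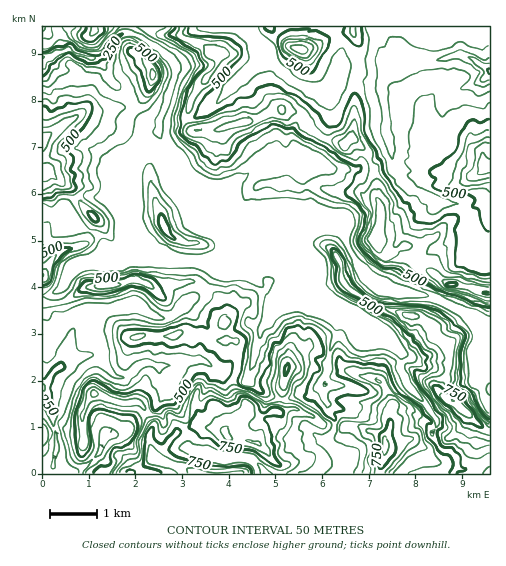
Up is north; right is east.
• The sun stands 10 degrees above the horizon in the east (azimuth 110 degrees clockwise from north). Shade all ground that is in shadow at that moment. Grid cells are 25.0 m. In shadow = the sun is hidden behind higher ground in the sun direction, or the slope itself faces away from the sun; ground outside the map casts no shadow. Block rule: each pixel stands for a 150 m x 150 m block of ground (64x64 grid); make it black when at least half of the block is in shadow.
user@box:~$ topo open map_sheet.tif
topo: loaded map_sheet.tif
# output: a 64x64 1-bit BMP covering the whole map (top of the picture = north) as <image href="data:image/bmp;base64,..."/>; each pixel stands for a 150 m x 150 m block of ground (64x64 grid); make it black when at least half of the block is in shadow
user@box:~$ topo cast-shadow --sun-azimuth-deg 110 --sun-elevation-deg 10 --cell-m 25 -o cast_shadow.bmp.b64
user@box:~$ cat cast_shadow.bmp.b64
<image width="64" height="64" href="data:image/bmp;base64,Qk0+AgAAAAAAAD4AAAAoAAAAQAAAAEAAAAABAAEAAAAAAAACAAATCwAAEwsAAAIAAAAAAAAA////AAAAAAAP+AjwAB8AAj/+A/mAPwAQf/8DgwB/gBB//gAAAH+AMP3+AAAA/4CAf/5AwAD/gcD//2DAAH+B8P//7IAAf4Hw/f/8EAD/g/D8wf85gP/D4P4J/3nB/8/A/j/9+8H/n4D+P//3wf8/A/9//2/g4H+A/3/8f+Dmf8D+//g/4Pf/wAHgAD/gx//AAfAAH+BP/8AB8AAP4EP+AAHwAAfwA/4AA/zgB/QH/gAH//GH9AfwAA///8H4D/AAAB8fwMAf/AAAA48AAD/+AHgHBwAAe/AAPAIAIAHgAcE/4AAgA+AD4z/+GAAP4A/wv/4AAB/hmACPgAAAP8eAAMAAAAA/zwAA8AAAAD++AAB8AMAAf/4AAAADwAB//wMAAAeAAA//B4AGH4AAH/8DwB4fgAB//wDDPD8AAH//AAgAHwAAP/8AAAAfAAwH/wAAAA4ADAf/APAABgAOD/8A/AACAgAP/gD+AAAPAAfiAf4AAB4AAMAh/gAAPgAB4AH+AAB4AAHgAf4AAPgAAfAB/8AB/gAJ8AD78AP/8AHwAAH4B/f6APAAAfwH+//A+EAAYAD4/8D4AAPADvw/AHgAA+AefBwAEAAD4H9+BgAAAAHw/38AAAAAAPP+fwAAAAAA9/z/AGAAACB/+f8A8AAAABz7+AP4AAAAPH/hx/gQAAB+B/Af4DAAAA=="/>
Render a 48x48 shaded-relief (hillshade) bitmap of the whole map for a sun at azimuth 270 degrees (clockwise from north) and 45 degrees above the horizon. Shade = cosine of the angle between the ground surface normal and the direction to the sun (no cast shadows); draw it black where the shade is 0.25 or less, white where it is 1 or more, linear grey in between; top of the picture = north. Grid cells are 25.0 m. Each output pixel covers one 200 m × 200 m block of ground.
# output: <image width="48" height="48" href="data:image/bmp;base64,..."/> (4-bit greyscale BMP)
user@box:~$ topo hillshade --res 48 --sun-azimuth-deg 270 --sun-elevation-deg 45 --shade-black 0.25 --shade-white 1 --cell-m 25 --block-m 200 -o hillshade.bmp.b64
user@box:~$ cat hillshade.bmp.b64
<image width="48" height="48" href="data:image/bmp;base64,Qk32BAAAAAAAAHYAAAAoAAAAMAAAADAAAAABAAQAAAAAAIAEAAATCwAAEwsAABAAAAAAAAAAAAAAABEREQAiIiIAMzMzAERERABVVVUAZmZmAHd3dwCIiIgAmZmZAKqqqgC7u7sAzMzMAN3d3QDu7u4A////AIm7273KmqupZXd0J6lmiHes3XNYmYiaq3rMic3L3ZdmZ4mYq5Znd2ec3qM2iIebmVndhL2r7XZ4mamZqUR3h3mr3sZFZWq7mDnugnq97Ih5qruZljRnd5urzsd2JLuqmSnucnq97Iqpu7qIh1VniJu7zKdVJc3Kqmvuc4qs7IqryqqYd3ZXmGq5rMlTRs7bYXvupIqauJqdyqqpZ5dnU2qqzchUKM3GAKze2JqpdHnOypeqQ4hkRZu6vMgwTd1wAMzO62V5dXnex2elFstEZ6uprMUE3egQBdy92DSKqHrNpVh0jexCRpu7zHE87oIBequ7uFeruYqrl4qGre1yNay7uTGN66UCemiruZuompqrqauVje6SNJy4d1ScvdcBioiaqry4iamZqrqUbe2DRYp2eHaM3dgBioiaqr3KiJmJmqqEXNyWdVdmmYm93MgAepiaqs3bmaqImqmEOsy4dUZ4mZvc3KcQaYiZqs3Jh4qoirlUWLy5dUeImazLumMjeXiZmruYd5upq8lEZ5uoZnmZqrzbhjI2mYiIiaqZm6mavLl2VYqYiZmavdyGQjSJqYmXeHd5vLZZu7mIVXmZmZq7x1VmZ5qpmVjNuXVGq4ZoqpmHdniZmry4FImau7mbugGd25h4l2iIh3iIiYiZmt6ASZqqq8t2VQBamHeZZniIh4iZmpmZmu5Riqq7uoZVdzE4mZmZiZmZmImZmZmZmu00vKiaqGVomag0aJmZmZqZmImZmaqpnOkazKeIiHVomamYZHmZmruphmiZmZqqrLWO7HeYh3ZoqniZmHeJq8t1Z4mZmZmqqpi//HZomXVoqniaunWJvcY1iZmZmZmZmZm+7oVWiZdoq5mbyjSKzbQ3mZmZmZmZmZmt/pRVeamJu5mspVeazZRXmZqpmZmZmams7oNGeJqqu1V5domazHV4mZqqmZmZmrq83GJHiaqqu1ZlVnmay2aJmZmruZqZq6vMykJZu7qYiYdDRXmauWiZqpibupmIqqq8ykOLurzLhnU0VomaqXiau4Z4mZmZmqvMyTaruqvMy3ZVVXmaqYmszKZWeJmZmru6l0e7qqvNzEVmZniZmIm83KdFeJmZq8yXc0m7qZrNyzRWd3iIiJvcu6dVZ4mau82lImq7qZrMu3ZFZ3d3iK3tuZhlRYmruZu1FIq7qZq7qqqFVnd3d63tqqqYZXmahnrHJYq6qZqqmaqoVXeHd53riaqpial3ZnvIRYqqqZqpmYmphniJhmztZ5qpq7llV5vJVpqqqYmZmZqZh3ibtjnulXmqq6dVeZq5ZpqqqYiYmaqpmHis1wXe10eauod4mZqpd5qqqZiHiMupmIq82gC+61R5qoiamImpd4mqqZmXU9y4Z6zM2AGd7pVXmZq6hnmqhompmZmHVMymac3soga97adFeKy6Y1iqdomZmYmIqkaspV3rIIu73JdEec7qUjeqdomaqYeKmXestQbHW8y7l3dmis23ZWi5VomqqZiZmZm92SBZyr22V3iJq6mIeIq4R5mZmZmZmA=="/>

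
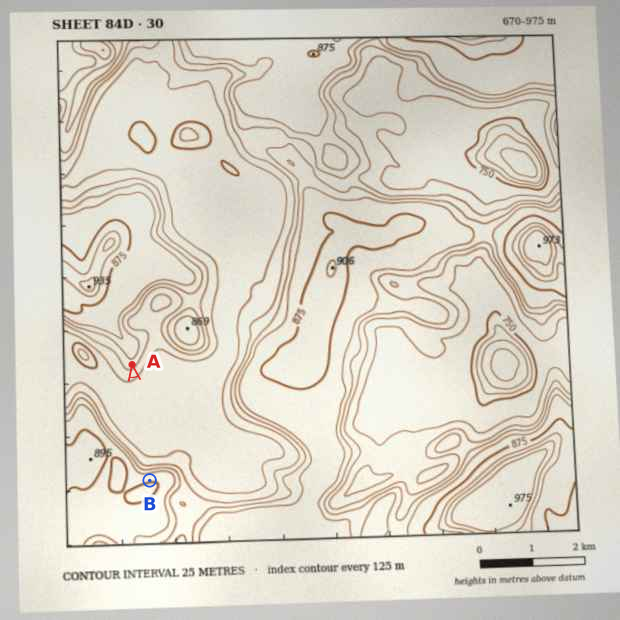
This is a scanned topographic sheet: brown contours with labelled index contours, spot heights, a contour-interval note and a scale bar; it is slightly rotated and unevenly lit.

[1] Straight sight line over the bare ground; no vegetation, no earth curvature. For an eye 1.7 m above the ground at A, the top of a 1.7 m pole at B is in view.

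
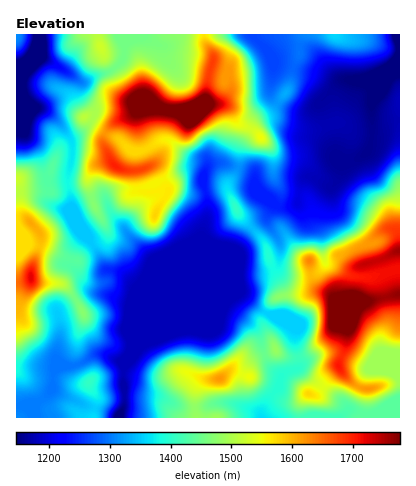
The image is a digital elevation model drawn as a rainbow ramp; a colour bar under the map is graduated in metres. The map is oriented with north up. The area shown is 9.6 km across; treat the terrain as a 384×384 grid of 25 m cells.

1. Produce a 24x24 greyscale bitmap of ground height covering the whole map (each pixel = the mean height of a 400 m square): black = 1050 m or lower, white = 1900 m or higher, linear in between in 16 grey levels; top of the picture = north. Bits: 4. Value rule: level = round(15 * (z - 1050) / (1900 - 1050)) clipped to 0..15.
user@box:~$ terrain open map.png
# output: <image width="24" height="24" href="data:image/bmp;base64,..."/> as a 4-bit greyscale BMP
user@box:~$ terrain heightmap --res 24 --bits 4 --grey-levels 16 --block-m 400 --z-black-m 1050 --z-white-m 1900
<image width="24" height="24" href="data:image/bmp;base64,Qk2WAQAAAAAAAHYAAAAoAAAAGAAAABgAAAABAAQAAAAAACABAAATCwAAEwsAABAAAAAAAAAAAAAAABEREQAiIiIAMzMzAERERABVVVUAZmZmAHd3dwCIiIgAmZmZAKqqqgC7u7sAzMzMAN3d3QDu7u4A////AERVVSRXd3dmZ3d3d1VVZTNXiId2aJiJl1VFZTNomamXZ4mpmGVERCJHh3mHdnq5iHZVVDIjREZ3dorKiJdWZDIiIiNmZXzcqpdWdTIiIiNGVnztu6hnZDIiIiI1eKzdzLqHVDIiIiI1aKvMzKp3ZDMiIiI1aKm8zJmGZVQyIiI2V4iavJqGVlVkIjNFVUVoq5l1Z2eWMzVUQzNGmodmd4iYU0ZDMzM1eIdmiJmZdEVEQyIkV3dmmrupZEVEQyIiNUVmi6mpdUVmUyIiIyRmiqqpqGeIUyIiIhNWibzM3KmHUyIiIhJGec3d3suGUyIiIiNVabzKm7qFVDIiIhNEZ4qYirqERDIiIiFGeHiHiblkREMzMjFHiHd3iZdEREVVQg=="/>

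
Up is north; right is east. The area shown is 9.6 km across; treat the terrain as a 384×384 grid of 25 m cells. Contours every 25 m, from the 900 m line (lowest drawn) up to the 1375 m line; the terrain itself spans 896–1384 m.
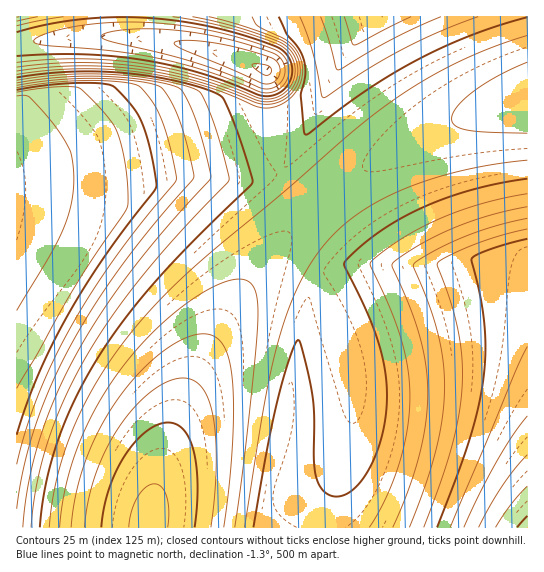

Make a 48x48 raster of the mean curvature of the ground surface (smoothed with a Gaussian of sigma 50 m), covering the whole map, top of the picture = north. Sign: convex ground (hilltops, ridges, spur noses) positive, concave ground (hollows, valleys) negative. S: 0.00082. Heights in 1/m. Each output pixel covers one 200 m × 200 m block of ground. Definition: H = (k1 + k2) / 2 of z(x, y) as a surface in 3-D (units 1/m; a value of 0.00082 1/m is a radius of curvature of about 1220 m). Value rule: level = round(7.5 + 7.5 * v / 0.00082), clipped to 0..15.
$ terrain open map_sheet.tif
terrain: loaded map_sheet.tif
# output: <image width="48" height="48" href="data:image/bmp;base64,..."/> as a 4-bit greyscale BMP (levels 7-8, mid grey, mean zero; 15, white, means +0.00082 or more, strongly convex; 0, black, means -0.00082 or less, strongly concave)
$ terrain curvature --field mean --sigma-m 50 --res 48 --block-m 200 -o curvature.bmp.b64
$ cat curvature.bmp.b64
<image width="48" height="48" href="data:image/bmp;base64,Qk32BAAAAAAAAHYAAAAoAAAAMAAAADAAAAABAAQAAAAAAIAEAAATCwAAEwsAABAAAAAAAAAAAAAAABEREQAiIiIAMzMzAERERABVVVUAZmZmAHd3dwCIiIgAmZmZAKqqqgC7u7sAzMzMAN3d3QDu7u4A////AHd3d3d3d3d3d3d3qXd3d3d3d3d3iIiIiHd3d3d3d3d3d3d3mXd3d3d3d3d3iIiIiHd3d3d3d3d3d3d3mnd3d3d3d3d3eIiIiHd3d3d3d3d3d3d3iod3d3d3d3d3eIiIiHd3d3d3d3d3d3d3e4d3d3d3d3d3eIiIiHd3d3d3d3d3d3d3eod3d3d3d3d3eIiIiHd3d3d3d3d3d3d3eZh3d3d3d3d3eIiIiHd3d3d3d3d3d3d3eKh3d3d3d3d3eIiIiId3d3d3d3d3d3d3eLiHd3d3d3d3d4iIiJd3d3d3d3d3d3d3d6iHd3d3d3d3eIiIiKd3d3d3d3d3d3d3d5mHd3d3d3d3eIiIiKd3d3d3d3d3d3d3d4qHd3d3d3d3eIiIiKh3d3d3d3d3d3d3d4uHd3d3d3d3eIiIiJl3d3d3d3d3d3d3d3qHd3d3d3d3eIiIiIp3d3d3d3d3d3d3d3qHd3d3d3d3eIiIiIqHd3d3d3d3d3d3d3mXd3d3d3d3iIiIiIind3d3d3d3d3d3d3iXd3d3d3d3iIiIiIiod3d3d3d3d3d3d3ind3d3d3d4iIiIiIiZd3d3d3d3d3d3d3end3d3d3d4iIiIiIiKh3d3d3d3d3d3d3eYd3d3d3eIiIiIiIiJl3d3d3d3d3d3d3eId3d3d3eIiIiIiIiIqHd3d3d3d3d3d3eJd3d3d3iIiIiIiIiImXd3d3d3d3d3d3d5d3d3d3iIiIiIiIiIiod3d3d3d3d3d3d4h3d3eIiIiIiIiIiIiKd3d3d3d3d3d3d3iIiZmaqpmYiIiIiIiKl3d3d3d3d3d3d3d4iIiIiJmqqpiIiIiIqHd3d3d3d3d3d3d3d3d3d3d3iJqoiIiIiod3d3d3d3d3d3d3d3d3d3d3d3eIiIiIiad3d3d3d3d3d3d3d3d3d3d3d3d4iIiIiJl3d3d3d3d3d3d3d3d3d3d3d3d4iIiIiImod3d3d3d3d3d3d3d3d3d3d3d4iIiIiIiamHd3d3d3d3d3d3d3d3d3d3d4iIiIiIiImpmZmZiId3d3d3d3d3d3d3d4iIiIiIiIiIiIh3d4h3d3d3d3d3d3d3d4iIiIiIiIiIiHd3d3iHd3d3d3d3d3d3d4iIiIiIiIiIiHd3d3eXd3d3d3d3d3d3d4iIiIiIiIiIiHd3d3eId3d3d3d3d3d3d4iIiIiIiIiIiHd3d3d5d3d3d3d3d3d3d4iIiIiIiIiIiHd3iId5l3d3d3d3d3d3d4iIiIiIiIiIiHie/v2Ip3d3d3d3d3d3d//KmIiIiIiZrP/6QSnomXd3d3d3d3d3d4vv////////7JZUMAG7ind3d3d3d3d3d1VVZnd4h3ZlVUREMQBeepd3d3d3d3d3d1VVVVVVVVVERERDMgBueKh3d3d3d3d3d0REREREREREREQ0QxHLeJp3d3d3d3d3d0RERERERERERERERVvoeIqXd3d3d3d3d0RERERERERERERYz/yHiIipd3d3d3d3d0RERERERERFaL7+uXd3iIiKmHd3d3d3dw=="/>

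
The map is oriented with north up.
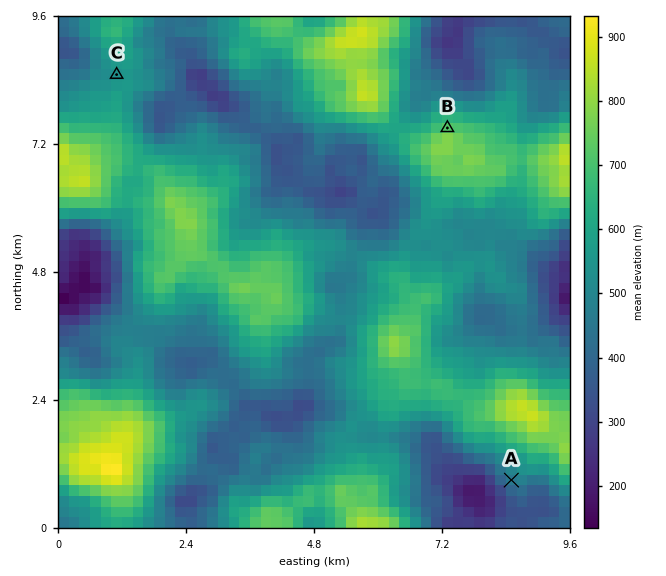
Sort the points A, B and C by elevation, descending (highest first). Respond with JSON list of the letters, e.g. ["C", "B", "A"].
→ ["B", "C", "A"]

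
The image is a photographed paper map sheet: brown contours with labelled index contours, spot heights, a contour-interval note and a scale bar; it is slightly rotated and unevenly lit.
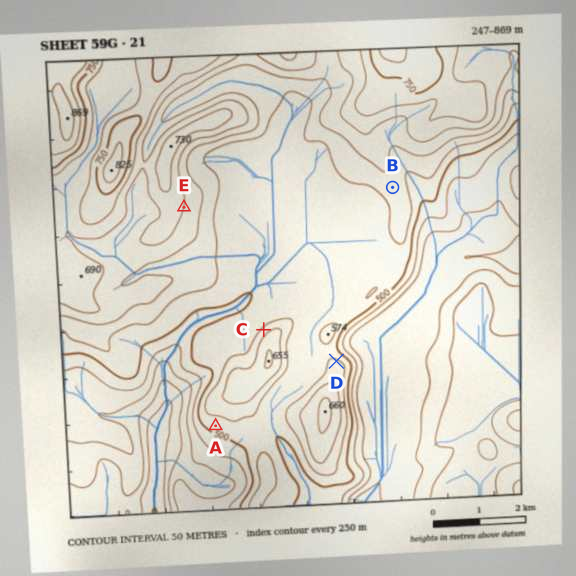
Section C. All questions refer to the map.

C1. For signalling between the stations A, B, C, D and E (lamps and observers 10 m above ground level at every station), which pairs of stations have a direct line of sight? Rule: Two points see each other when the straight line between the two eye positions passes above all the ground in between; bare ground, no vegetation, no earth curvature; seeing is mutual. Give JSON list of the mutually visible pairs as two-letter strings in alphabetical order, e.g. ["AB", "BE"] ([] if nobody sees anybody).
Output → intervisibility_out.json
["BC", "BD", "BE", "CE", "DE"]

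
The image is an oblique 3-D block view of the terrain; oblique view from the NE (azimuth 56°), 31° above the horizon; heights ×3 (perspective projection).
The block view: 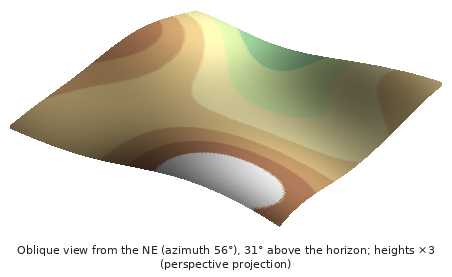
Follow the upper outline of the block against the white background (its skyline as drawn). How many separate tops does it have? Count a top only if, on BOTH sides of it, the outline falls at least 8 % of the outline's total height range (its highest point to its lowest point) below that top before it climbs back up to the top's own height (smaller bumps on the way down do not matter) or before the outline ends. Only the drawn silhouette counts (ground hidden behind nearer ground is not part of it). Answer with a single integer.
1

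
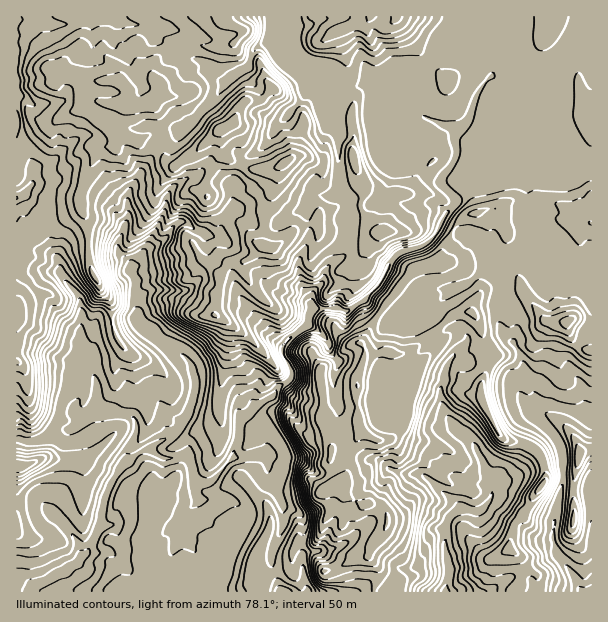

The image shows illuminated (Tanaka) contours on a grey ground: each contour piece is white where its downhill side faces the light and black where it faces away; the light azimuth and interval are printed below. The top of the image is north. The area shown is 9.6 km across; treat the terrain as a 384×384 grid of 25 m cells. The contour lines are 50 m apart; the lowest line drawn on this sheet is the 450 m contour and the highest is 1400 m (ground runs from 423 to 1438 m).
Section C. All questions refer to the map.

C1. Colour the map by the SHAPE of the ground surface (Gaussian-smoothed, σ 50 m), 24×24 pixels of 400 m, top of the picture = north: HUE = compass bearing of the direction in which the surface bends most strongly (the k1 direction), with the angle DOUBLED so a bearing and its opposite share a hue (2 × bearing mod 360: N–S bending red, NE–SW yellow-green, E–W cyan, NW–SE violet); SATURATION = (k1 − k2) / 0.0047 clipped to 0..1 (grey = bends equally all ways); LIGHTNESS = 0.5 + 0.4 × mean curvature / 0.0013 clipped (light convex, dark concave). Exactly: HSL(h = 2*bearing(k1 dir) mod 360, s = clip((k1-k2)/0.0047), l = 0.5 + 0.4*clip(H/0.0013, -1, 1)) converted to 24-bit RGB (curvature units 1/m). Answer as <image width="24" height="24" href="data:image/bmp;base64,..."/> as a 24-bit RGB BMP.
<image width="24" height="24" href="data:image/bmp;base64,Qk32BgAAAAAAADYAAAAoAAAAGAAAABgAAAABABgAAAAAAMAGAAATCwAAEwsAAAAAAAAAAAAAlHlDMp5NXWeno3WvqICnmYKEfXuUhYCRU2WFzKOOw0bEOdJi+Q+YeMYcTXA3S8Rf12FqG2CTXyKPvrpOWqFEpdKWfHS/dx1Kepp0o4GhJG9ThKpFkmtclp6FbYSIhHJ+bXODU8XFJCef3V29GaQA4ygy7MrliHRFPbxRYyOCNVd9x8no48vsZdOBKwghe8RnksXFhXy83UJtE5GOnE5vpJaCWX1whn2RhXaLP25v77hsHlSx/ZLxPdZ4KW4958nFcbCDCAsro9zEOkde7LGYpKM4Hglnev2QpZxcaD9hxciZFjCEja9/oJ2JnJaGP213h35ZakRSpeaCJgYtwuhOe61ikrDYod7B04nOXVzFNkwSJWA2QZGQ+tLJBhwt/9mMcpA4Q2NKjaVwJ5uXT5i9sZqYx5mcRx19MTbMq9XAXzlvLyaW1fbX2aujX7RLoYkxW1MkexpEd7/ARUyUM2JM9LaWAByl/dIy5dP4np3yjojBzJqgDy0kiLM1v3wfeieFKeIpoocldkNIDBAn17MduNByn1IyYD0YVLWUW4aZnMWxZxtacmg0ZuN7FwBR/7bHMzkFKkcTXW5Us4mpiWXYzW1JHba7onPG4Ny3HC62XDZyUl/Pi+GdkkeeqOrXxp/lX8Z6S4qSWCE2ly6Ezf73b7rXSQhVbOR8peyTNWaBYYdqY3c7lCYqg7p3pKBaIENn7OPBDSw7Dx2l22Pt4eGxQDprythdX1pt4beaIxo9ezpxzv3QQiZFYDM/a7NHcVdEvOmnRkR9Wmp9k0mVgK1egX1er8eqEhk56cepdEJ+HkoFBIpW+fPSKx5u3uR+bnJ716uTDhxOnM3Y9u/MLSU9gF55ppx/m01jzueuSylPUVlyZ0iA0rCQltDYk06iJREn1LpzdjNNzv3aFgAz1f3OJgBF6bCKTlmnbdRvcTKgNopN1ZJqQVjAhjpmj5haqERZ0ppsZbGyLDJVY0+UyPTOUyA4RRQdT0Mwvsp+ofLhwAkMADMg/QYyP8jv8eDHQHqiqk+fyIGlMDeFo9uHRBVFxHmanVVvPeiVzcCvp0htFCZUsL0fN6kXXSFhporf2Nf01fbkeyRh2WWfx+jqADMqHzMA5YgnyWNSan9fUZeVsXbNjtRxZ1GYbdG8m6/drW/ptaaMssHkLQEy0/3OOCCsKCyQ0cghToMp3LmNYSack9tldygZACiF9p7fAF4a92ySa5hManZMNmA00nuITUR+cMRrYm9OhlZFtaVfOgssSFi+6PrRIQwnPEVxrK5bdMOk14XA3XrWiVZJGi2kfN/XS8J248jBADMu9dbzx63ai6i2S35mb6V6f2BzenB3jIBurXyEcTaIWMFr2LB1lQK5DDwvUs/Xf9yfb08zukVHwsPmvXDVV8m7RnKOu36T4mO7B1UALq8AmWZdd0xclq5oX195cV1poI1qrISRkmWbtMiHzJyJBw038Z6KAIcZk0EMMqJmVphSqJ5MaZ8+vXvPVU18XqiDwI+Zu4SyCjhb75TCh4jJjLOGYFJ4dHial5+yQ6MkdGKU2smqjFVoFy5g69fMB0S6xdbtamzIU0BzvqmBZ5ViR38wXDJ8obV4UoO2vW6qqjvQDoEdbphFwXCAVF6nZqSnpXB1REmzcYdTrKBSsF9xuLNjH05W9brZJ20bqz4+TLLMuKjhy5yhXcSSIBVtnOueXjtYiWpdoi6Mbbx+e3t2f3xufntnb39pd4FfxlF1Y5tKOKZxxnmZtIDJZr/IN5Fr8LbnosNeUYczHE0+5bW5knXRGw643GlNa2V0fIR8tbKdOjiWkoCHfIqKeo2Rf256ioR9PUjJwqLPdVumXLFTl4NMiXk/R2lGGEk59Nfs3sqpG1Q+kaExs082njFywpxHc3J+eY50kWZRO3RioI6Bfo17f2x5fn6EloCJgxByYoY0dbVbd12oga+9q4XCi3W/Z8iwGEk988jV447NFta9mD11U495wmFwb319g2aCnIuRgJl8Wo+GiGZ9gYmAe31/eY98Li3Gy8TgbqW/f3evf4u7c7Spc3Gio2JWZkcmDiwJ3vfUdCNed1xek3tRiIFOaHZhaXFshZuMn42cW3+HjXKIhYh4d4KAfot8LYd7qJ1rtXJ8UK2Qk1KEdKVhpU1up0ystYLAE/F9nmkVcj5z1m18gL9sjDIra3A8TJJRYoFufnlvjHB+bnZ/kIF/doR4eYF2UIltbYRPlqNOjHZEfIFKokRMknJOjVRbhKxl5u+mIidqQURxnMFVz36qrGnVs5rPmMHBTXqIaHN/jIB9cX1/i3N+kJ1/dHp+"/>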